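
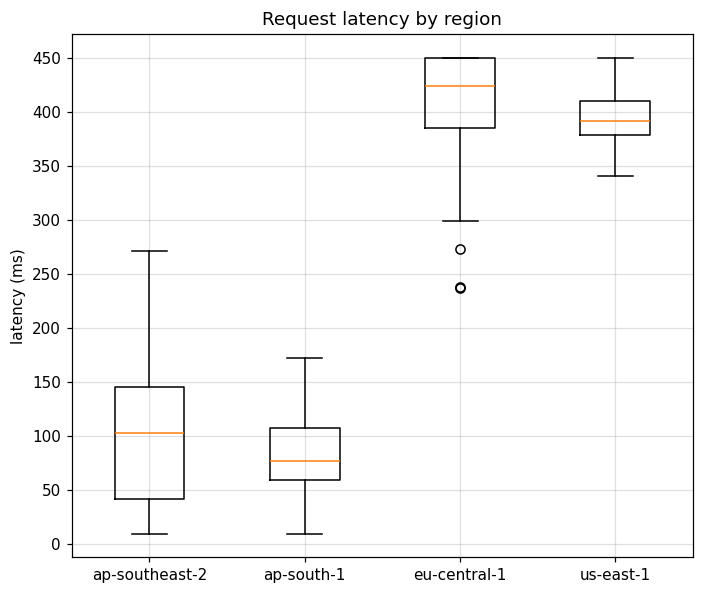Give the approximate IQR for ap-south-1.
Q3 ≈ 100, Q1 ≈ 50; IQR ≈ 50.

≈ 50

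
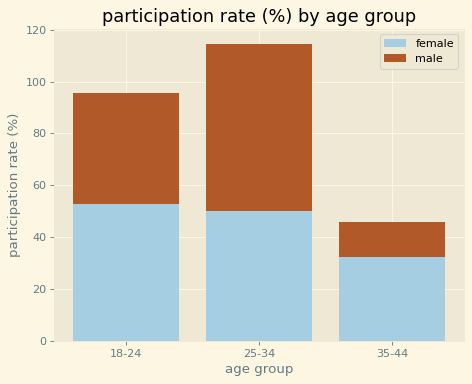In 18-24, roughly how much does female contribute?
female top ≈ 50, bottom ≈ 0; segment ≈ 50.

≈ 50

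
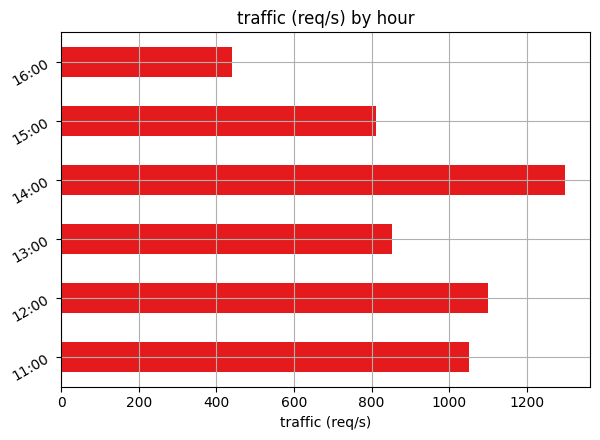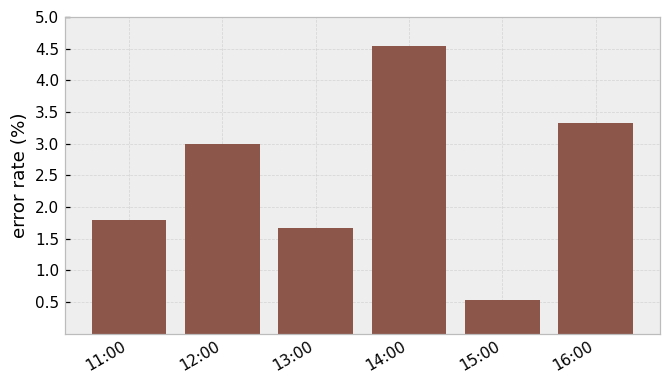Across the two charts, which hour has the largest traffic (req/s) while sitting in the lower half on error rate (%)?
11:00

Chart 2 median error rate (%) ≈ 2.5; below-median hours: 11:00, 13:00, 15:00. Among those, 11:00 has the highest traffic (req/s) (≈ 1000).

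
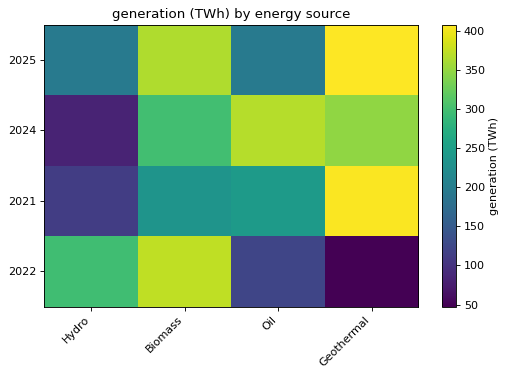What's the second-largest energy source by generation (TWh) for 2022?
Top 3 for 2022: Biomass ≈ 350, Hydro ≈ 300, Oil ≈ 100.

Hydro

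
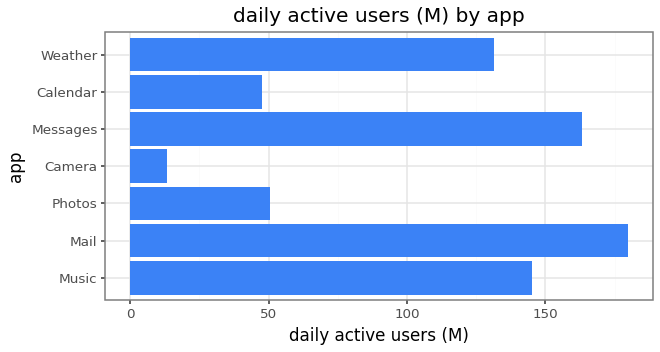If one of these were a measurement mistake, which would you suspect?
Camera ≈ 20; the rest sit between ≈ 40 and ≈ 180.

Camera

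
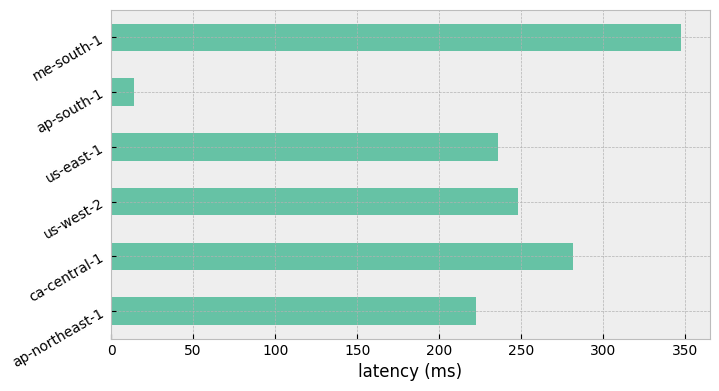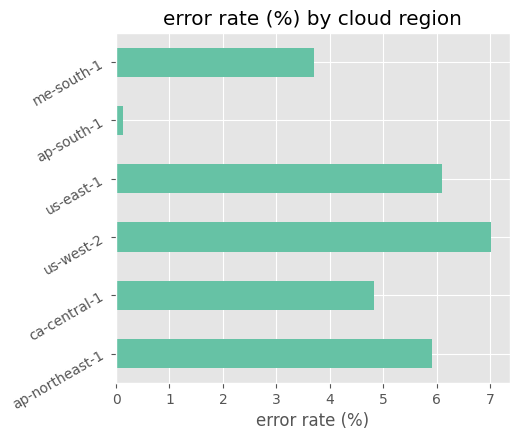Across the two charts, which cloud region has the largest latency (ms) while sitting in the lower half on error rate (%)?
me-south-1

Chart 2 median error rate (%) ≈ 5; below-median cloud regions: ca-central-1, ap-south-1, me-south-1. Among those, me-south-1 has the highest latency (ms) (≈ 350).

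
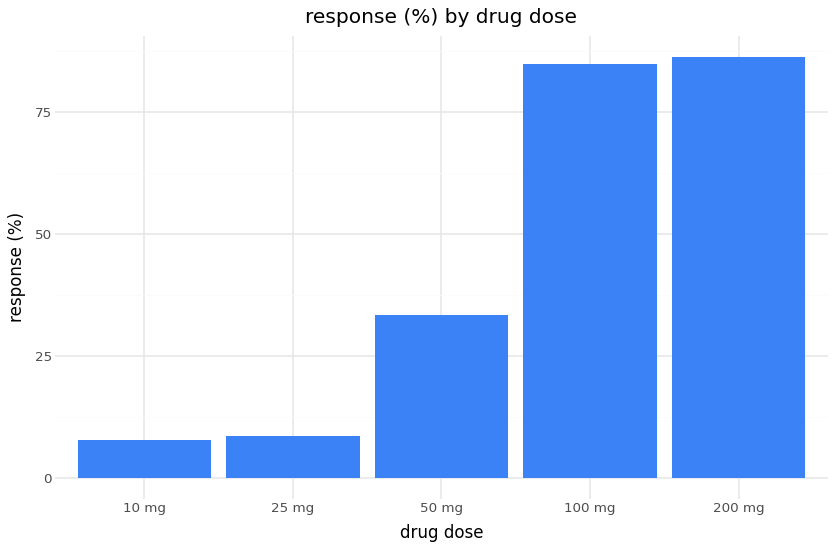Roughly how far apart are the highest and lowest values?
Max 200 mg ≈ 90, min 10 mg ≈ 10; range ≈ 80.

≈ 80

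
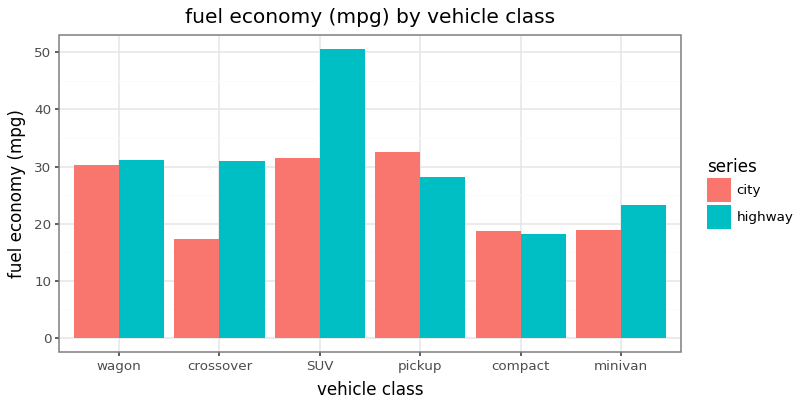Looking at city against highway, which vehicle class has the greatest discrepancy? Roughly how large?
SUV: city ≈ 30, highway ≈ 50 → gap ≈ 20. Next-largest (crossover) is only ≈ 15.

SUV, ≈ 20 mpg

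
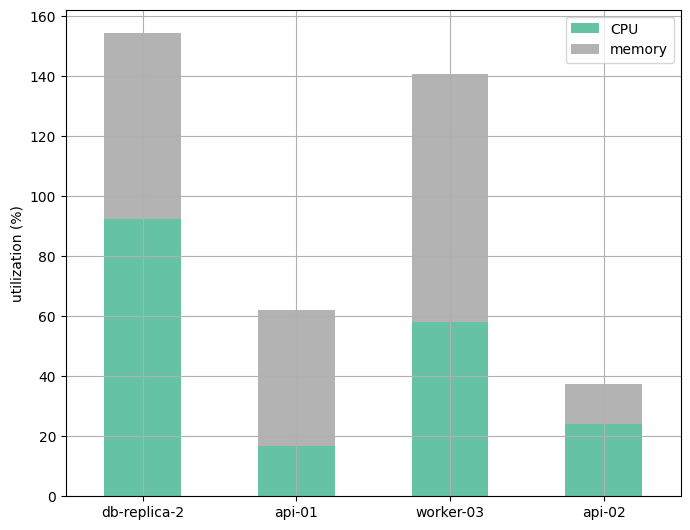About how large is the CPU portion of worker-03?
CPU top ≈ 60, bottom ≈ 0; segment ≈ 60.

≈ 60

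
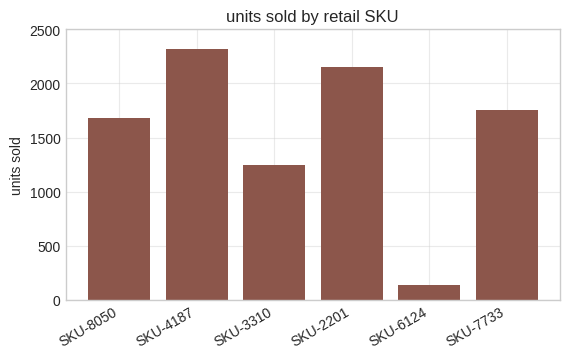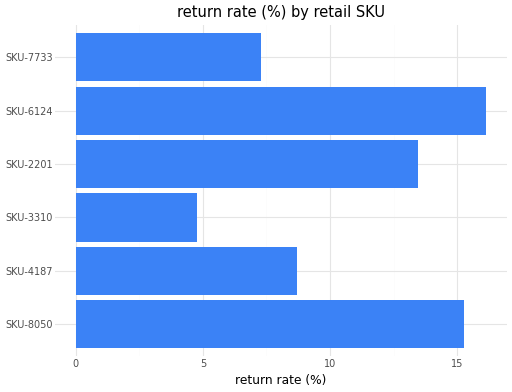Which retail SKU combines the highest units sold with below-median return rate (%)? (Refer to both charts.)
Chart 2 median return rate (%) ≈ 12; below-median retail SKUs: SKU-4187, SKU-3310, SKU-7733. Among those, SKU-4187 has the highest units sold (≈ 2500).

SKU-4187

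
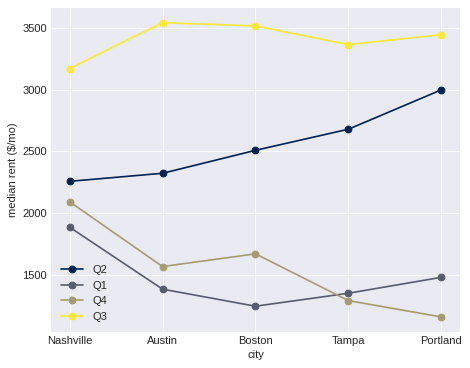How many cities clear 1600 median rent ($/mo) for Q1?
1

Above 1600: Nashville.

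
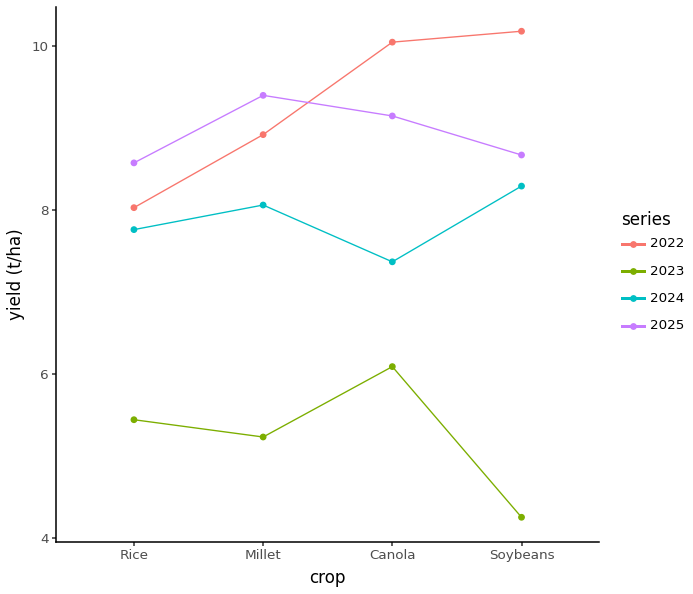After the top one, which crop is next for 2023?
Top 3 for 2023: Canola ≈ 6.0, Rice ≈ 5.5, Millet ≈ 5.0.

Rice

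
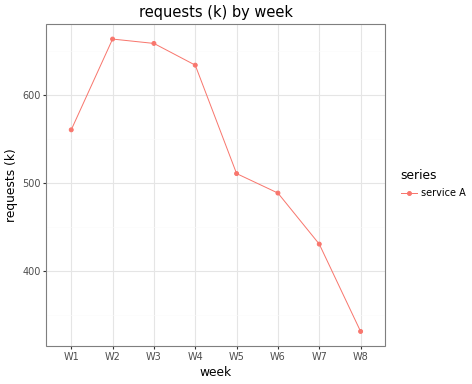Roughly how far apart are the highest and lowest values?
Max W2 ≈ 650, min W8 ≈ 350; range ≈ 300.

≈ 300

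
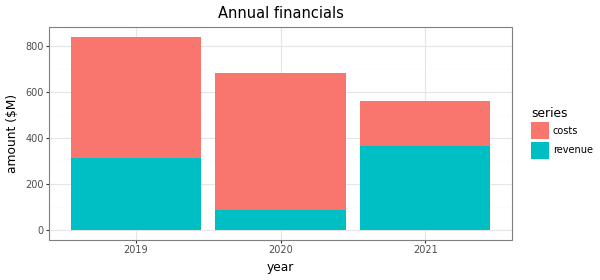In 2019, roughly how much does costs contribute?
costs top ≈ 800, bottom ≈ 300; segment ≈ 500.

≈ 500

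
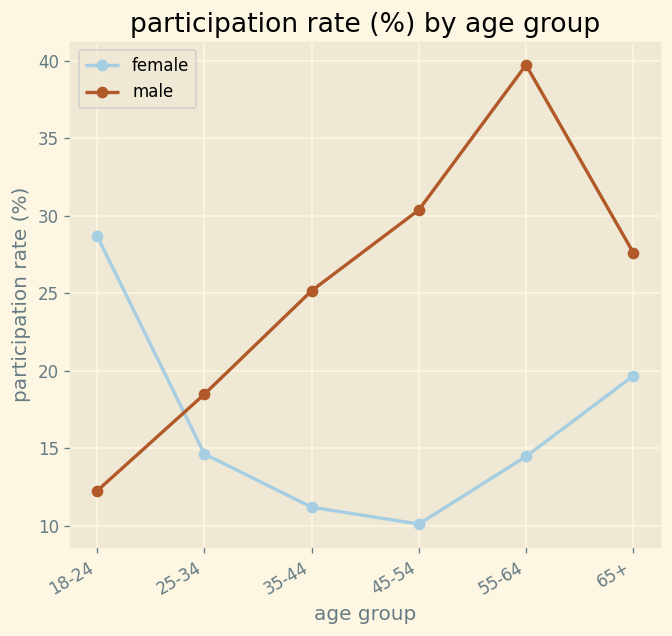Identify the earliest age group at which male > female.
18-24: male ≈ 10 vs female ≈ 30 (not yet); 25-34: male ≈ 20 vs female ≈ 15 (first crossover).

25-34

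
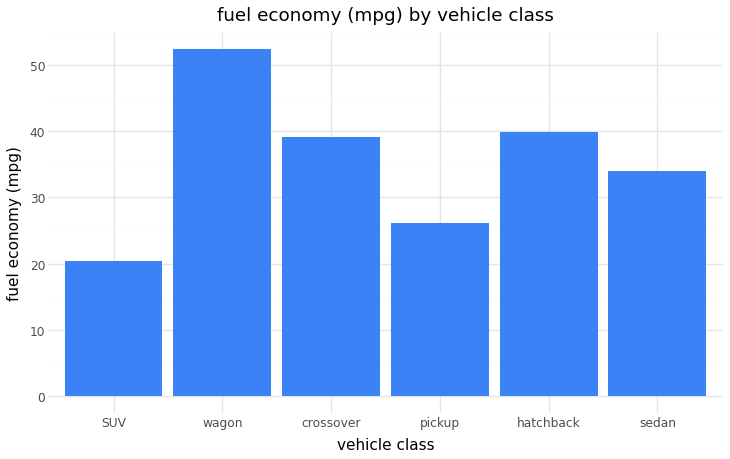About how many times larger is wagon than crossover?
≈ 1.25×

wagon ≈ 50, crossover ≈ 40; 50/40 ≈ 1.25.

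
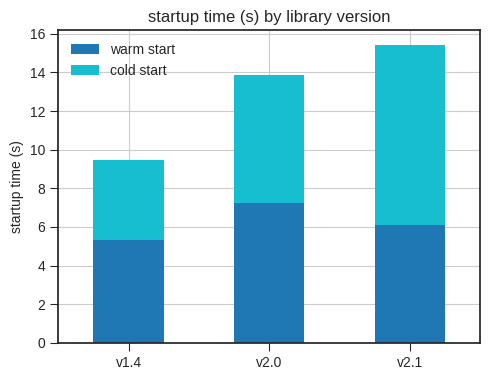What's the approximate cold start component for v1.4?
≈ 4

cold start top ≈ 10, bottom ≈ 6; segment ≈ 4.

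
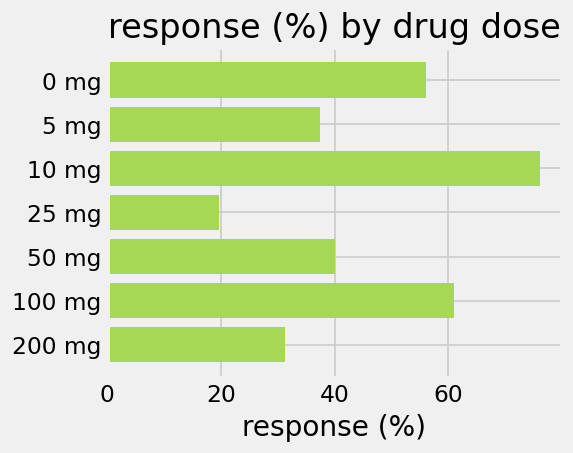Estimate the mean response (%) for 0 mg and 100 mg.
(60 + 60) / 2 ≈ 60.

≈ 60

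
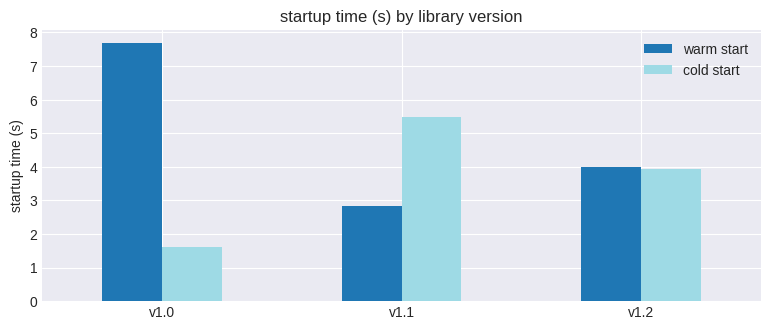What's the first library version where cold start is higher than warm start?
v1.0: cold start ≈ 2 vs warm start ≈ 8 (not yet); v1.1: cold start ≈ 5 vs warm start ≈ 3 (first crossover).

v1.1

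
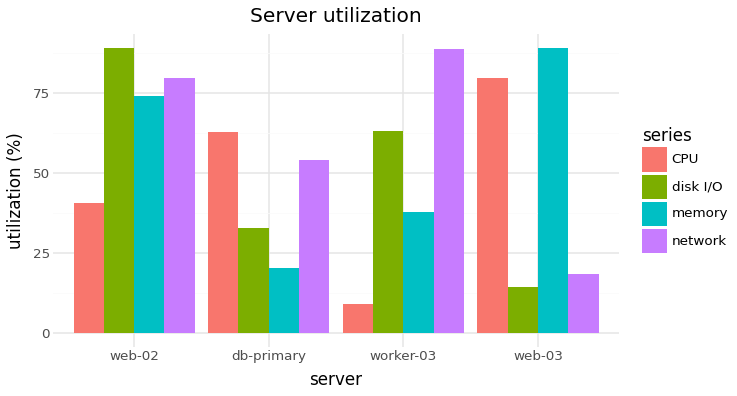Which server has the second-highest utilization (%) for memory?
Top 3 for memory: web-03 ≈ 90, web-02 ≈ 70, worker-03 ≈ 40.

web-02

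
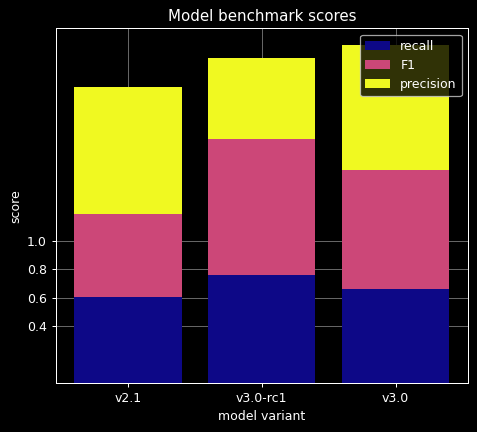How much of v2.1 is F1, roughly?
≈ 0.6

F1 top ≈ 1.2, bottom ≈ 0.6; segment ≈ 0.6.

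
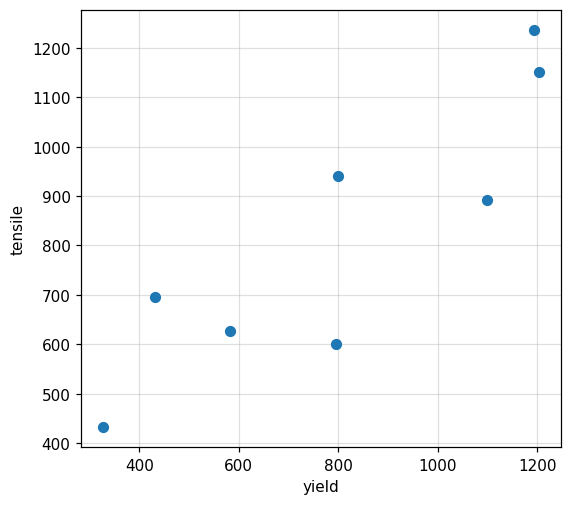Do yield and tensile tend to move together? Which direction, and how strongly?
positive, strong

Points are positively correlated; strong (|r| ≈ 0.9).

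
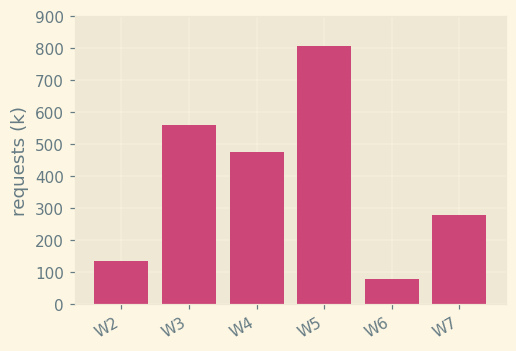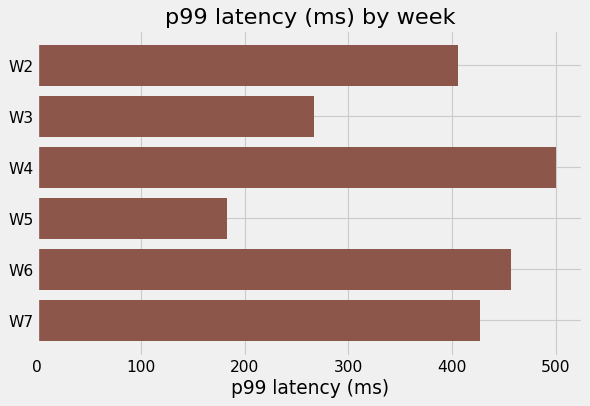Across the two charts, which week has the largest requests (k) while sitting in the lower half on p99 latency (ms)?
W5

Chart 2 median p99 latency (ms) ≈ 400; below-median weeks: W2, W3, W5. Among those, W5 has the highest requests (k) (≈ 800).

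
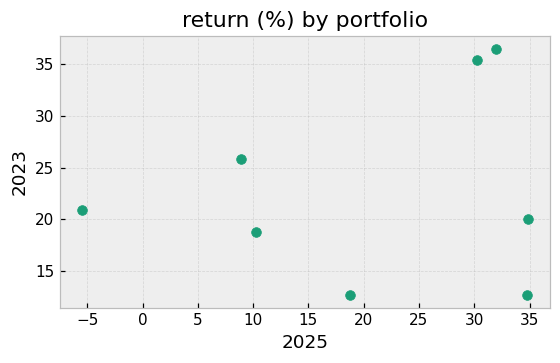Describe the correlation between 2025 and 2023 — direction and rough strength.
no clear correlation

Points are roughly uncorrelated; weak (|r| ≈ 0.2).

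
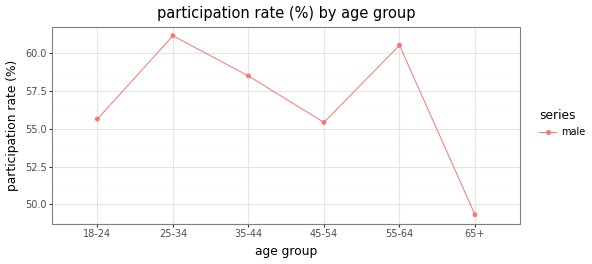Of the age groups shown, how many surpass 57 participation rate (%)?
3

Above 57: 25-34, 35-44, 55-64.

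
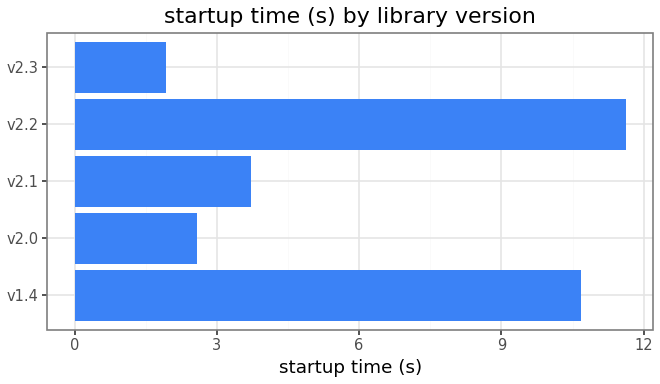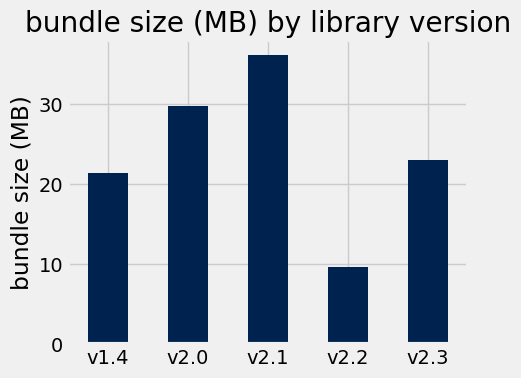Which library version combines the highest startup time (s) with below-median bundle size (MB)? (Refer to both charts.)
Chart 2 median bundle size (MB) ≈ 25; below-median library versions: v1.4, v2.2. Among those, v2.2 has the highest startup time (s) (≈ 12).

v2.2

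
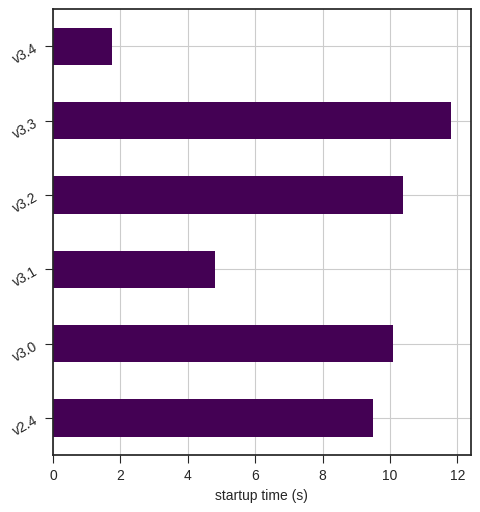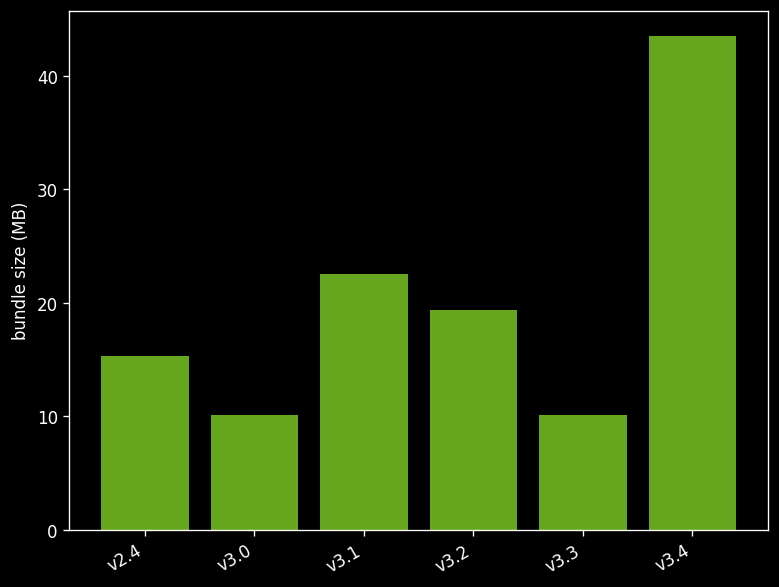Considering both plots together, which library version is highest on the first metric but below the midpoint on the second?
Chart 2 median bundle size (MB) ≈ 15; below-median library versions: v2.4, v3.0, v3.3. Among those, v3.3 has the highest startup time (s) (≈ 12).

v3.3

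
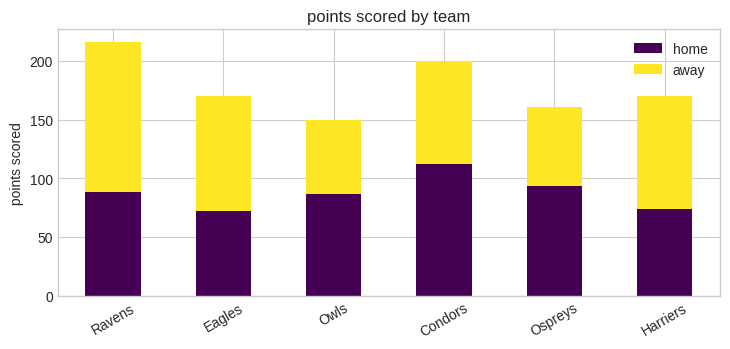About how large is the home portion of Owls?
≈ 80

home top ≈ 80, bottom ≈ 0; segment ≈ 80.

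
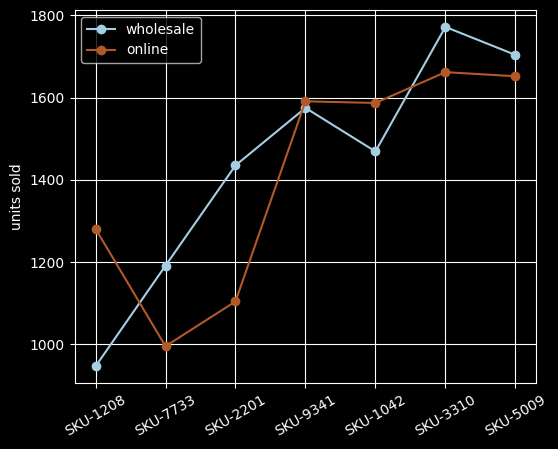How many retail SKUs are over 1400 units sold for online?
4

Above 1400: SKU-9341, SKU-1042, SKU-3310, SKU-5009.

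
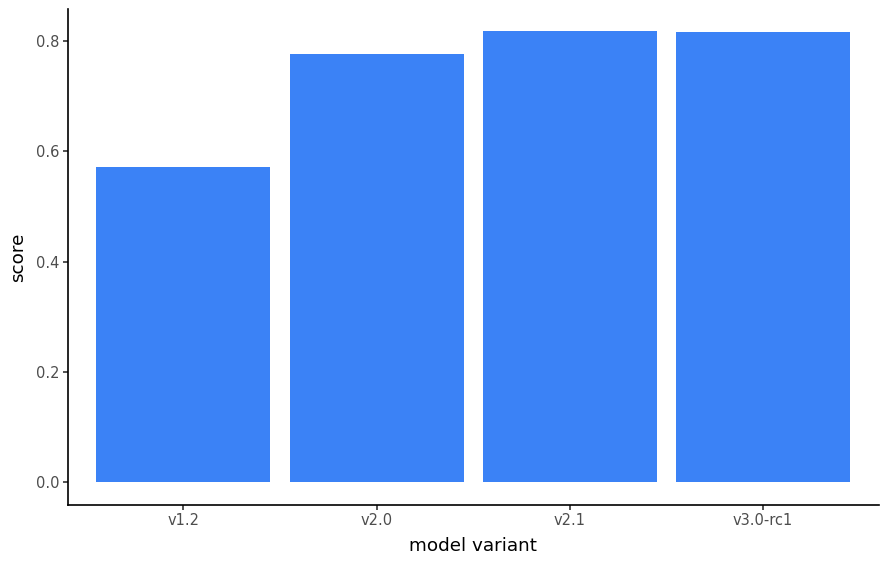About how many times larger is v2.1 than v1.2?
≈ 1.33×

v2.1 ≈ 0.8, v1.2 ≈ 0.6; 0.8/0.6 ≈ 1.33.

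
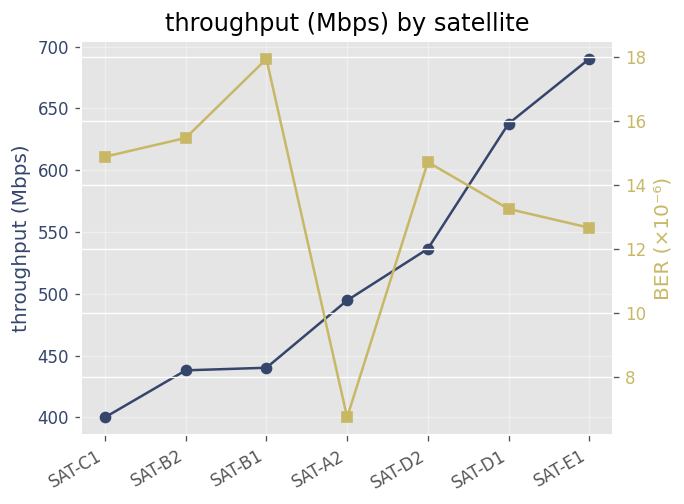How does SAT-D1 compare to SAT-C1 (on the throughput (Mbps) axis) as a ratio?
≈ 1.62×

SAT-D1 ≈ 650, SAT-C1 ≈ 400; 650/400 ≈ 1.62.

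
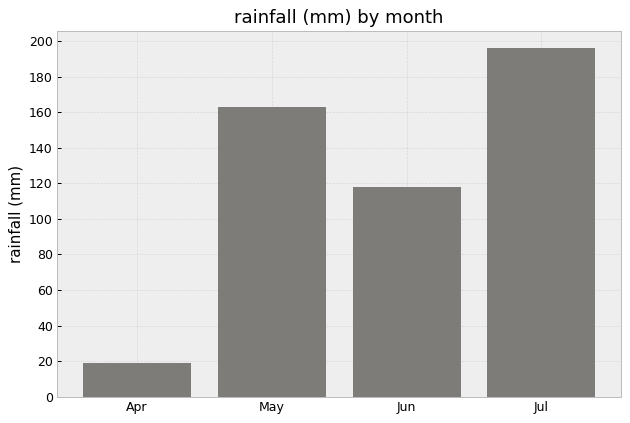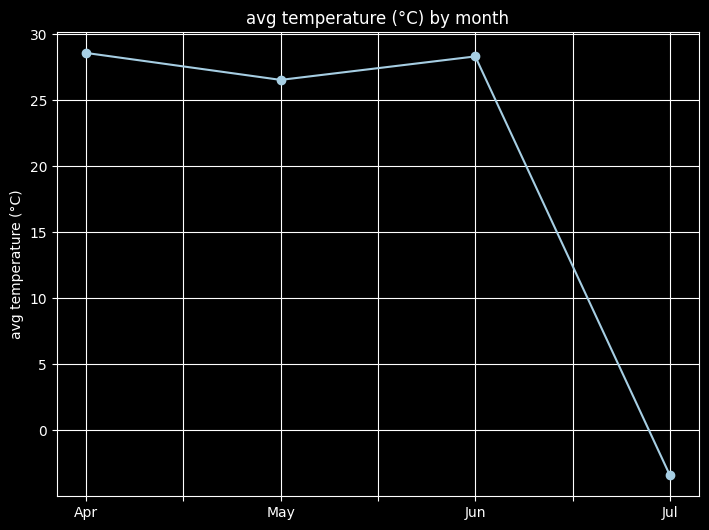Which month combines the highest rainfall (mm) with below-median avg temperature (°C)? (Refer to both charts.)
Chart 2 median avg temperature (°C) ≈ 25; below-median months: May, Jul. Among those, Jul has the highest rainfall (mm) (≈ 200).

Jul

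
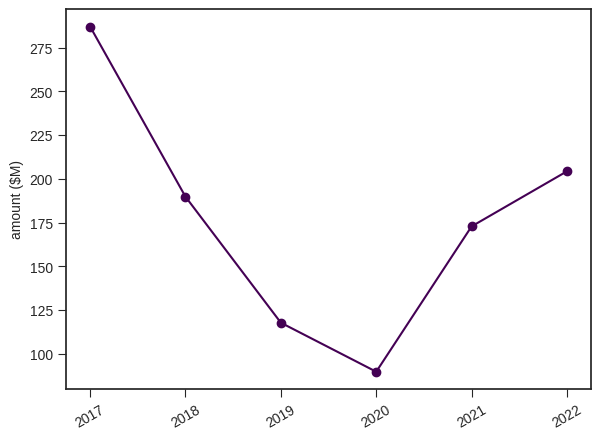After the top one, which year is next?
Top 3: 2017 ≈ 280, 2022 ≈ 200, 2018 ≈ 180.

2022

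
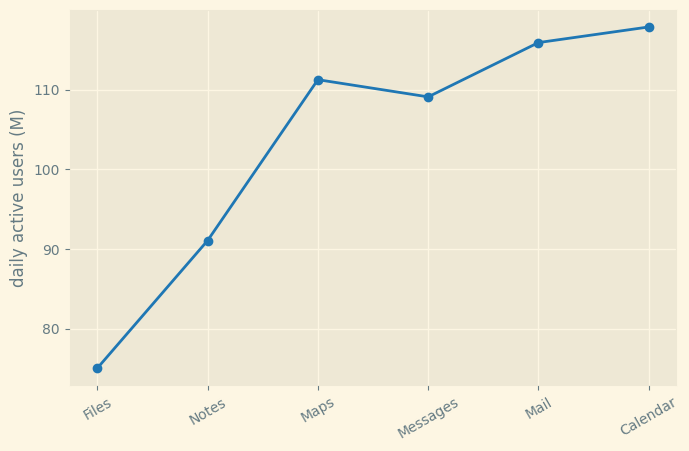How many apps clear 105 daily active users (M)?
4

Above 105: Maps, Messages, Mail, Calendar.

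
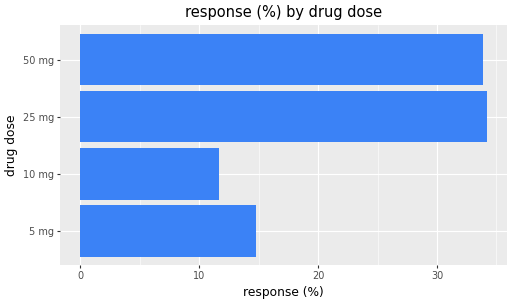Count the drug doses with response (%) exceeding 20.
Above 20: 25 mg, 50 mg.

2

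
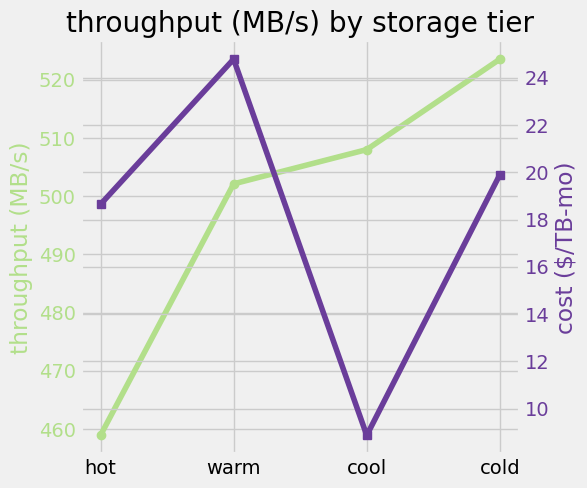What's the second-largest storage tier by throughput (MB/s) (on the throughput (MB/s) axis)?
Top 3 (on the throughput (MB/s) axis): cold ≈ 520, cool ≈ 510, warm ≈ 500.

cool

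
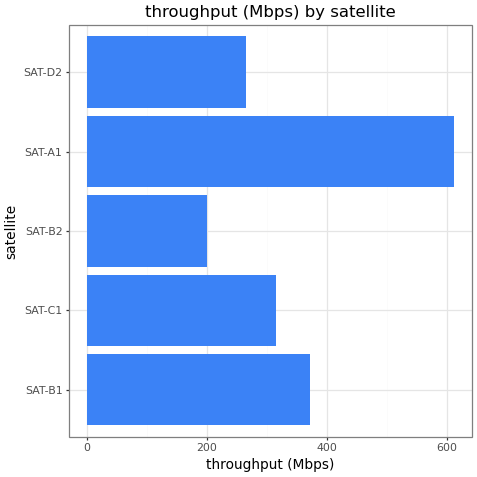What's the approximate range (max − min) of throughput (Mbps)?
Max SAT-A1 ≈ 600, min SAT-B2 ≈ 200; range ≈ 400.

≈ 400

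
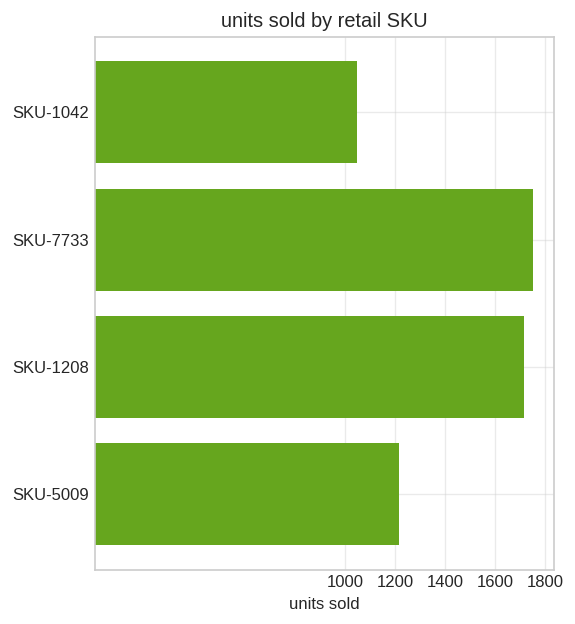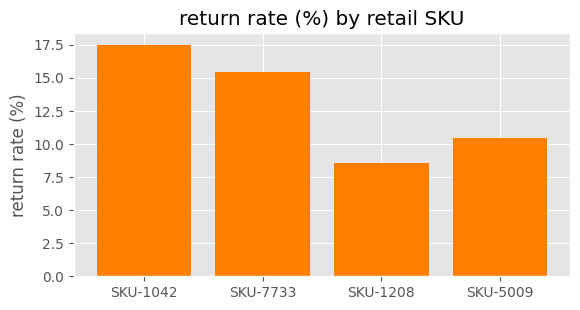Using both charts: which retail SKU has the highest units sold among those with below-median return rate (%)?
Chart 2 median return rate (%) ≈ 12; below-median retail SKUs: SKU-1208, SKU-5009. Among those, SKU-1208 has the highest units sold (≈ 1800).

SKU-1208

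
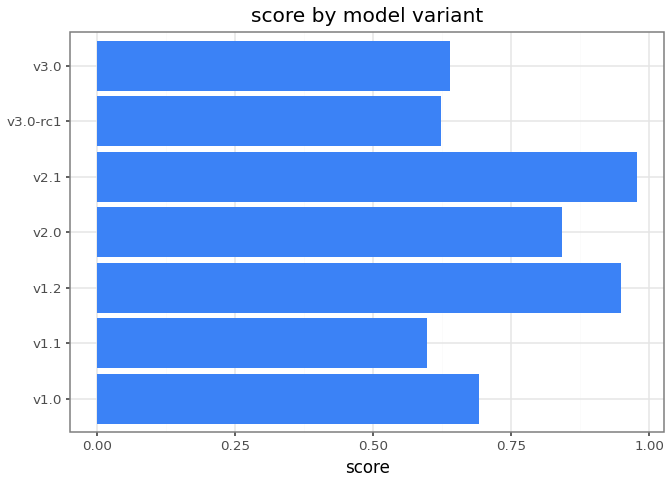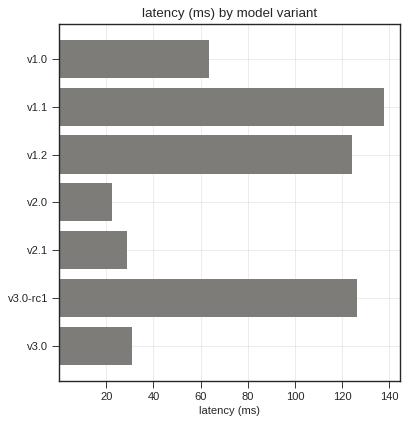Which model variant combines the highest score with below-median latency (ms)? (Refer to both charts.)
Chart 2 median latency (ms) ≈ 60; below-median model variants: v2.0, v2.1, v3.0. Among those, v2.1 has the highest score (≈ 1).

v2.1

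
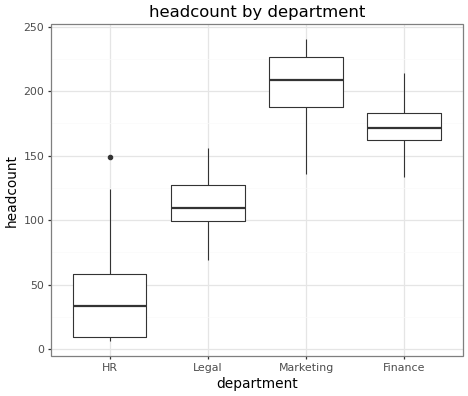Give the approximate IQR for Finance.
Q3 ≈ 180, Q1 ≈ 160; IQR ≈ 20.

≈ 20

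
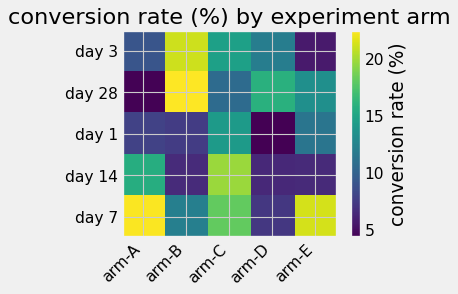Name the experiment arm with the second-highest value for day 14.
arm-A

Top 3 for day 14: arm-C ≈ 20, arm-A ≈ 16, arm-B ≈ 6.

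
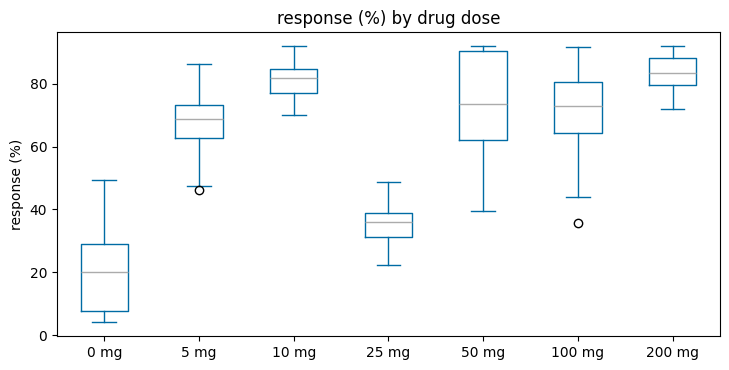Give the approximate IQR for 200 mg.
≈ 10

Q3 ≈ 90, Q1 ≈ 80; IQR ≈ 10.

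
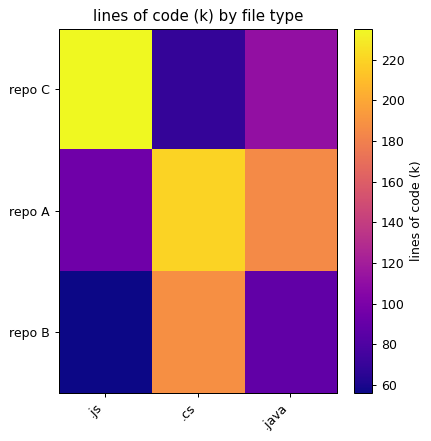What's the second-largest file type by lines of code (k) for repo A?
.java

Top 3 for repo A: .cs ≈ 220, .java ≈ 180, .js ≈ 100.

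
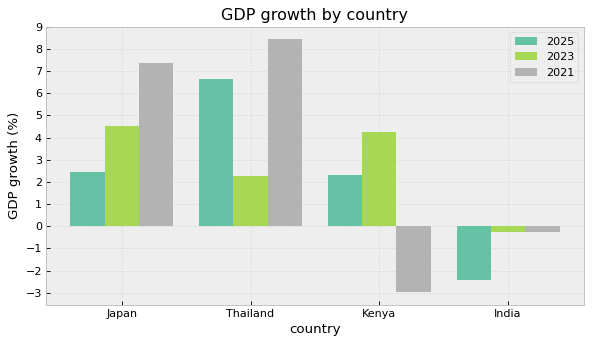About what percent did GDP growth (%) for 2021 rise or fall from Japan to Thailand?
Japan ≈ 7, Thailand ≈ 8; (8 − 7) / 7 ≈ +14.3%.

≈ +14.3%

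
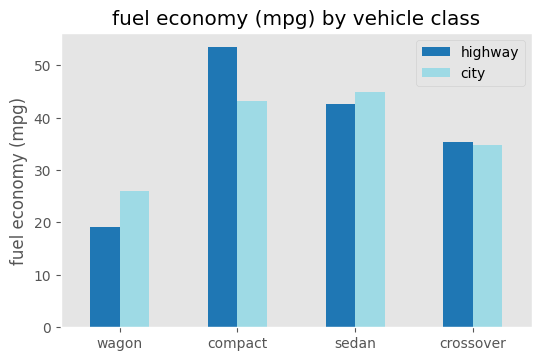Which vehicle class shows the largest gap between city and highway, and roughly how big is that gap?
compact, ≈ 10 mpg

compact: city ≈ 45, highway ≈ 55 → gap ≈ 10. Next-largest (wagon) is only ≈ 5.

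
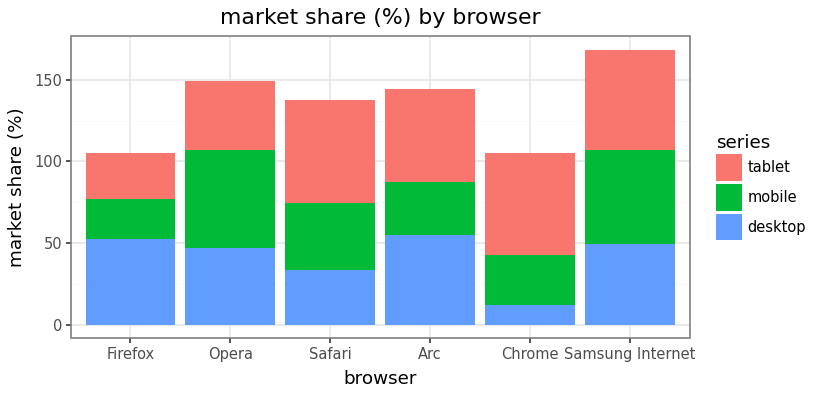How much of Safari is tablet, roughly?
tablet top ≈ 140, bottom ≈ 80; segment ≈ 60.

≈ 60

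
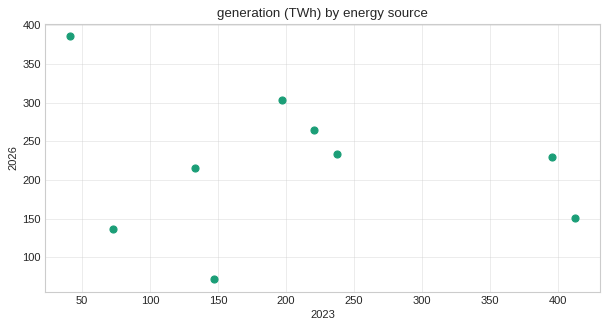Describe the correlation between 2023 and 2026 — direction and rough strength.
Points are roughly uncorrelated; weak (|r| ≈ 0.2).

no clear correlation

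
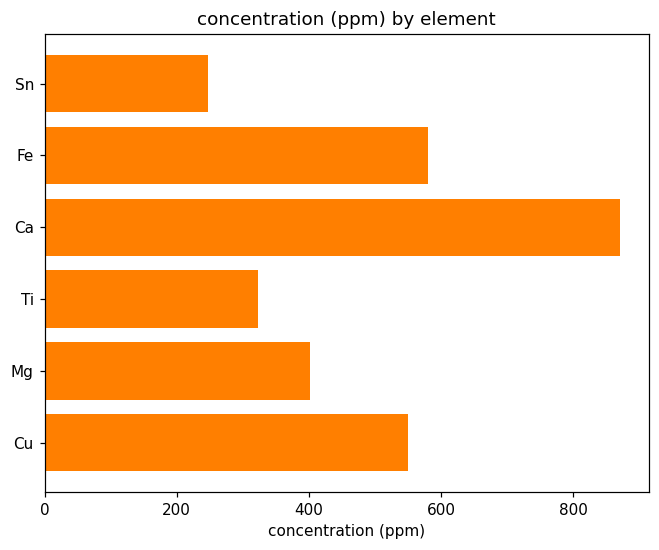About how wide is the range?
≈ 700

Max Ca ≈ 900, min Sn ≈ 200; range ≈ 700.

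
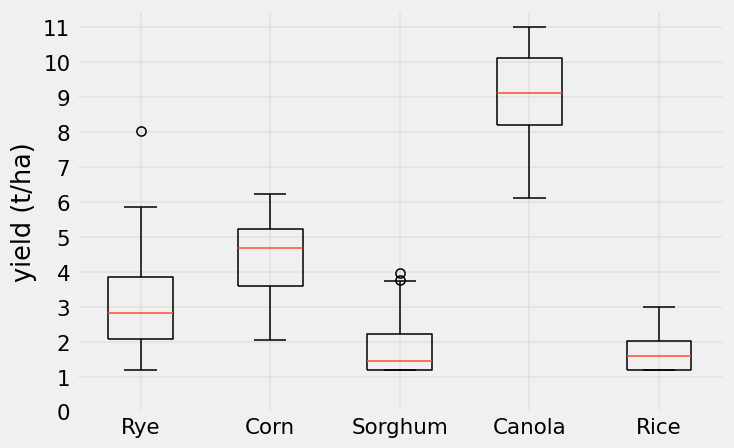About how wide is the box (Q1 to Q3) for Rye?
≈ 2

Q3 ≈ 4, Q1 ≈ 2; IQR ≈ 2.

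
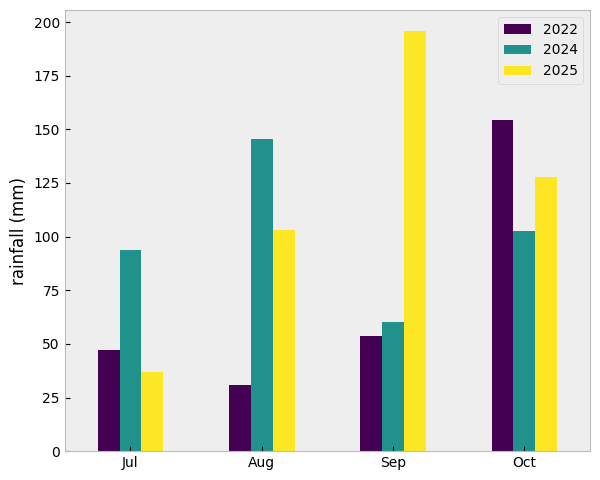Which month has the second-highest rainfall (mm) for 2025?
Top 3 for 2025: Sep ≈ 200, Oct ≈ 120, Aug ≈ 100.

Oct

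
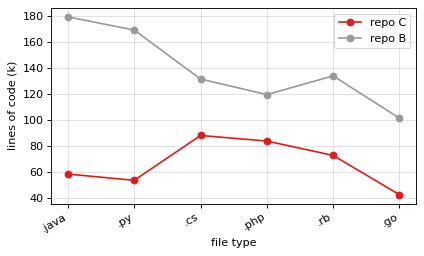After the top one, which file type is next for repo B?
.py

Top 3 for repo B: .java ≈ 180, .py ≈ 160, .rb ≈ 140.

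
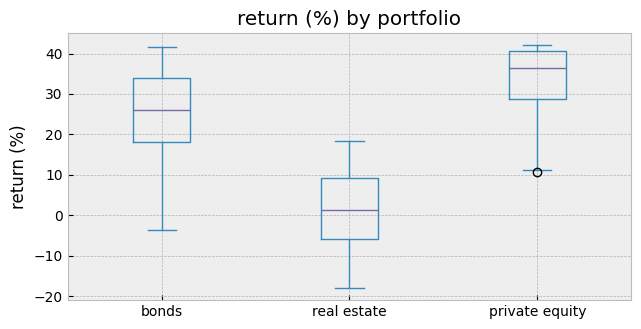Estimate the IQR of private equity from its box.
Q3 ≈ 40, Q1 ≈ 30; IQR ≈ 10.

≈ 10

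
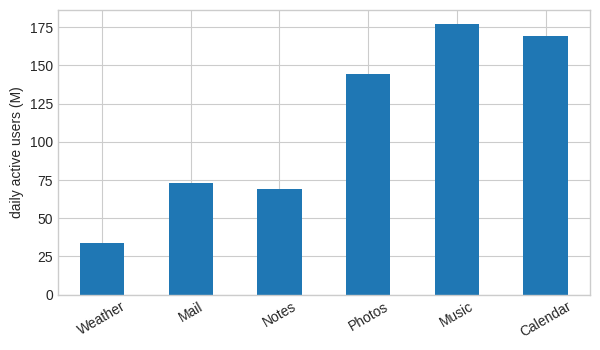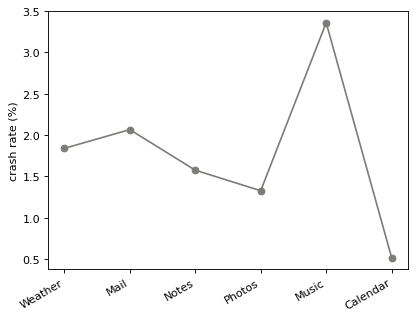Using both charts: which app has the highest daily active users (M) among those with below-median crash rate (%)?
Chart 2 median crash rate (%) ≈ 1.5; below-median apps: Notes, Photos, Calendar. Among those, Calendar has the highest daily active users (M) (≈ 160).

Calendar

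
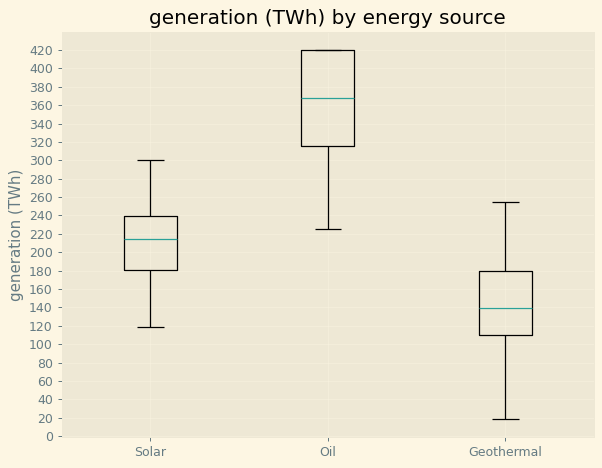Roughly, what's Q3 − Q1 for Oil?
≈ 100

Q3 ≈ 420, Q1 ≈ 320; IQR ≈ 100.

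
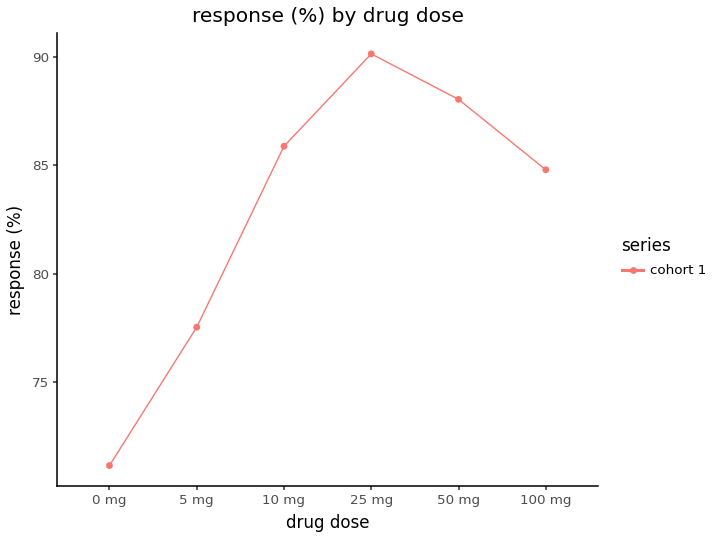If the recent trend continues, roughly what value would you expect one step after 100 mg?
≈ 81

Last three: 90, 88, 84 → slope ≈ -3/step → next ≈ 81.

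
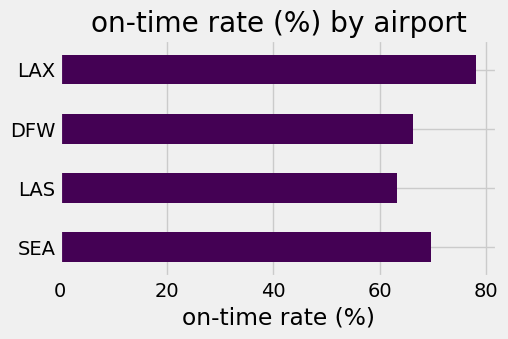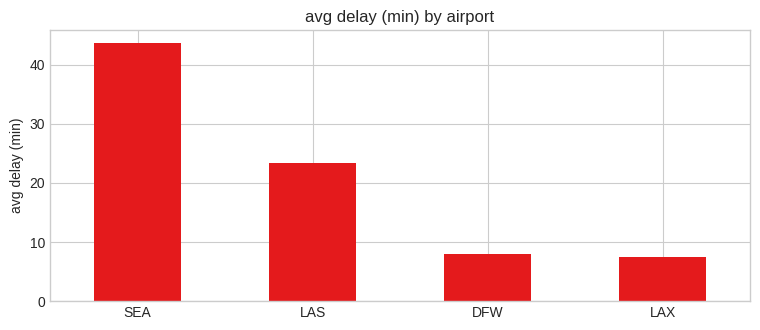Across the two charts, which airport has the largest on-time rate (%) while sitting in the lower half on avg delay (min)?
LAX

Chart 2 median avg delay (min) ≈ 15; below-median airports: DFW, LAX. Among those, LAX has the highest on-time rate (%) (≈ 80).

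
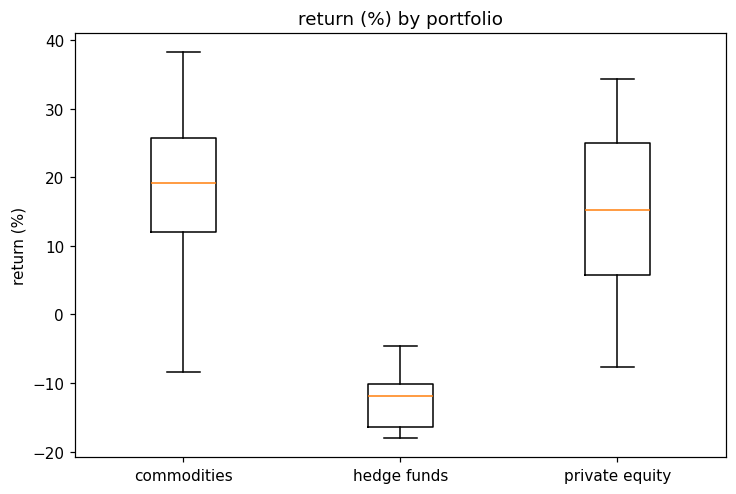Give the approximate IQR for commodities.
≈ 15

Q3 ≈ 25, Q1 ≈ 10; IQR ≈ 15.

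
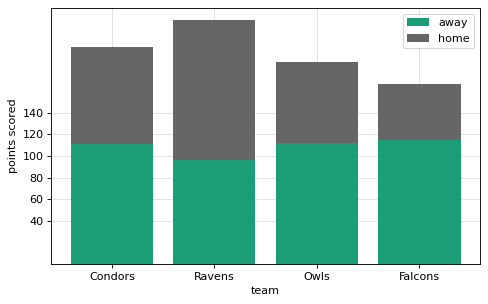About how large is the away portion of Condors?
away top ≈ 120, bottom ≈ 0; segment ≈ 120.

≈ 120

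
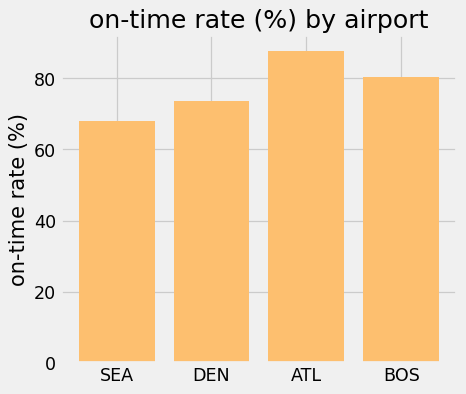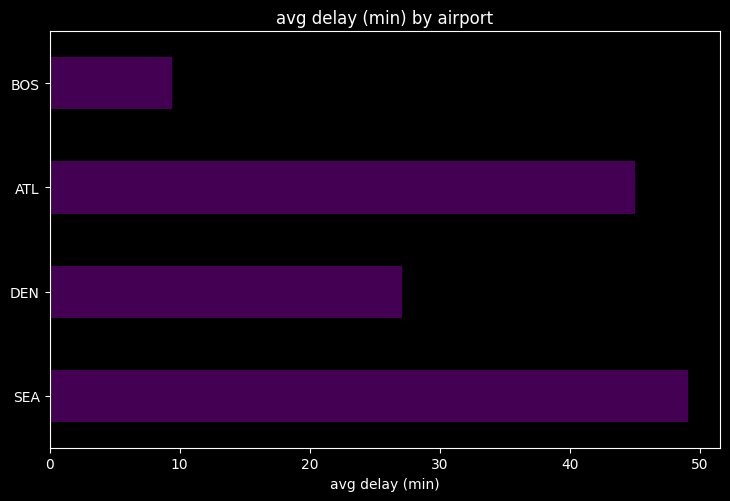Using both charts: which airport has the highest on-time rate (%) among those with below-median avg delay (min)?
BOS

Chart 2 median avg delay (min) ≈ 35; below-median airports: DEN, BOS. Among those, BOS has the highest on-time rate (%) (≈ 80).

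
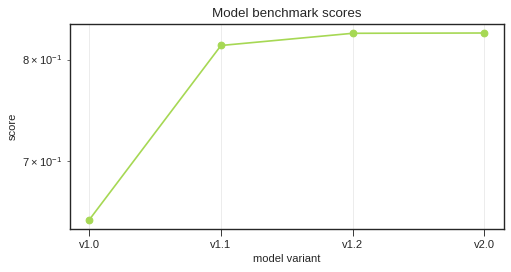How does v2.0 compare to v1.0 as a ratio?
v2.0 ≈ 0.82, v1.0 ≈ 0.64; 0.82/0.64 ≈ 1.28.

≈ 1.28×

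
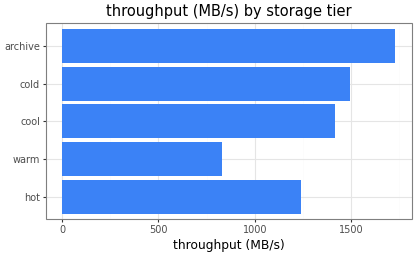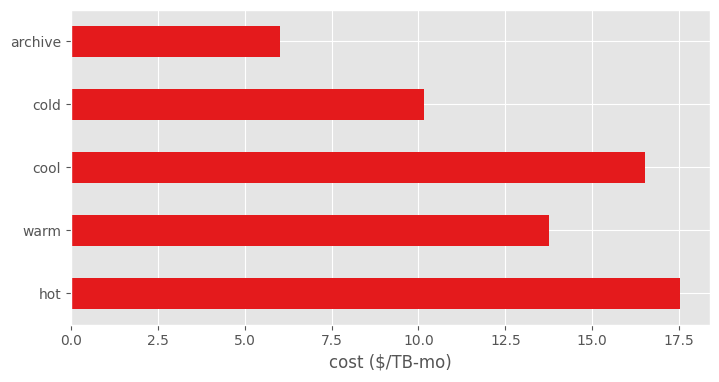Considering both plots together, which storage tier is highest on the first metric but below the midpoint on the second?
archive

Chart 2 median cost ($/TB-mo) ≈ 14; below-median storage tiers: cold, archive. Among those, archive has the highest throughput (MB/s) (≈ 1800).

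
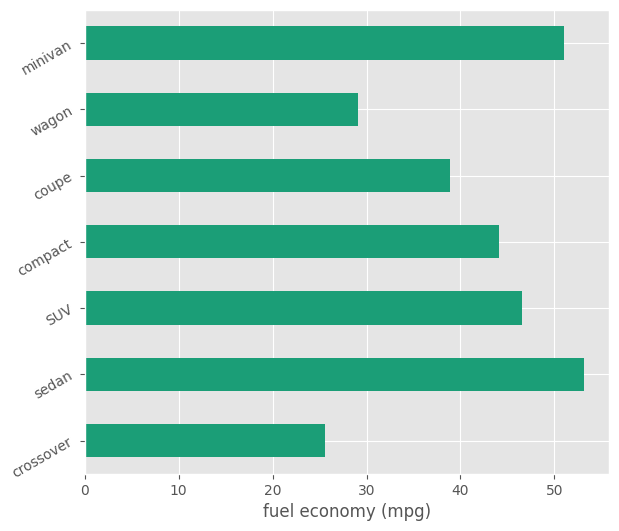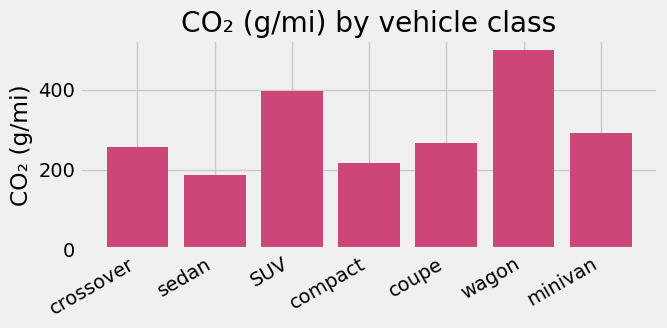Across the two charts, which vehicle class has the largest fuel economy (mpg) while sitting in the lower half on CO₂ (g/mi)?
Chart 2 median CO₂ (g/mi) ≈ 250; below-median vehicle classes: crossover, sedan, compact. Among those, sedan has the highest fuel economy (mpg) (≈ 55).

sedan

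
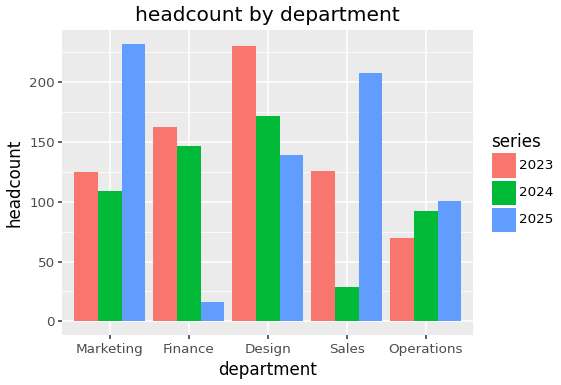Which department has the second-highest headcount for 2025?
Sales

Top 3 for 2025: Marketing ≈ 240, Sales ≈ 200, Design ≈ 140.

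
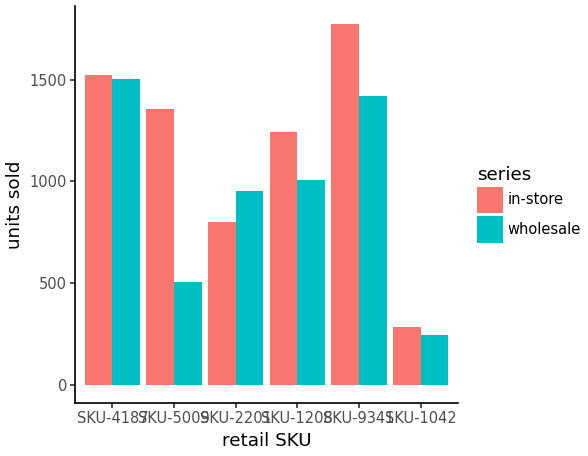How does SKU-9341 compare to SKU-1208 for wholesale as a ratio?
SKU-9341 ≈ 1400, SKU-1208 ≈ 1000; 1400/1000 ≈ 1.4.

≈ 1.4×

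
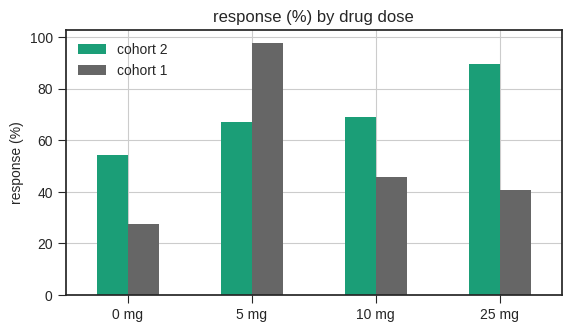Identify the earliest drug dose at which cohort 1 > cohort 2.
5 mg

0 mg: cohort 1 ≈ 30 vs cohort 2 ≈ 50 (not yet); 5 mg: cohort 1 ≈ 100 vs cohort 2 ≈ 70 (first crossover).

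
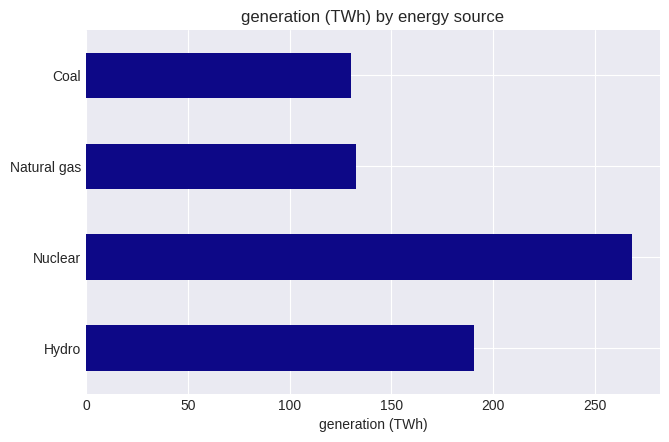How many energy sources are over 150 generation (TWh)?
2

Above 150: Hydro, Nuclear.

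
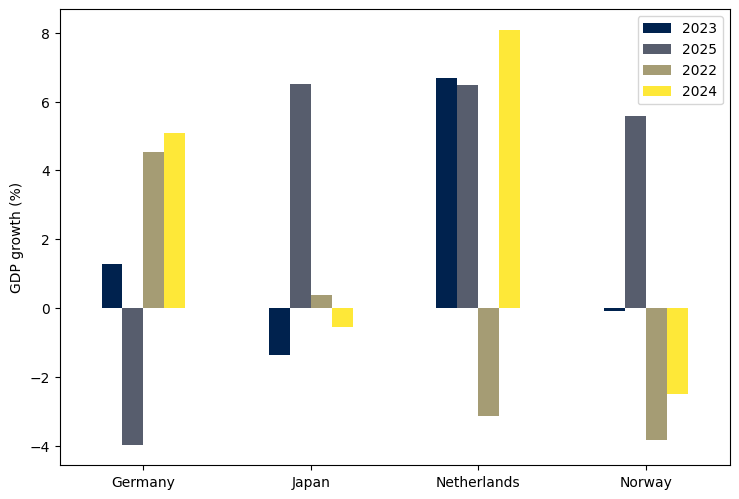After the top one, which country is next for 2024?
Germany

Top 3 for 2024: Netherlands ≈ 8, Germany ≈ 6, Japan ≈ 0.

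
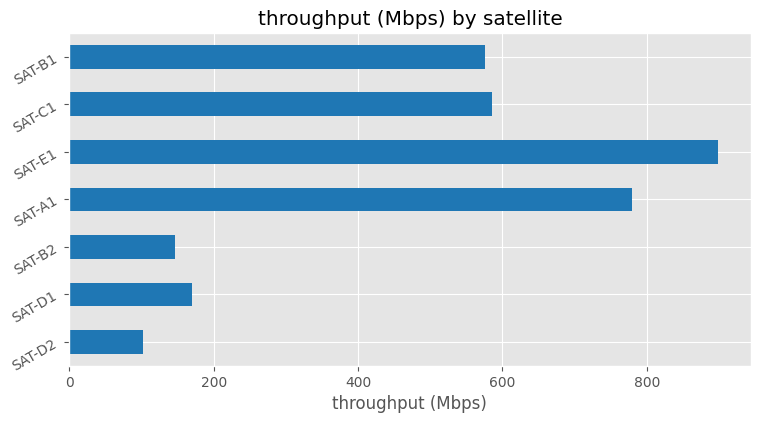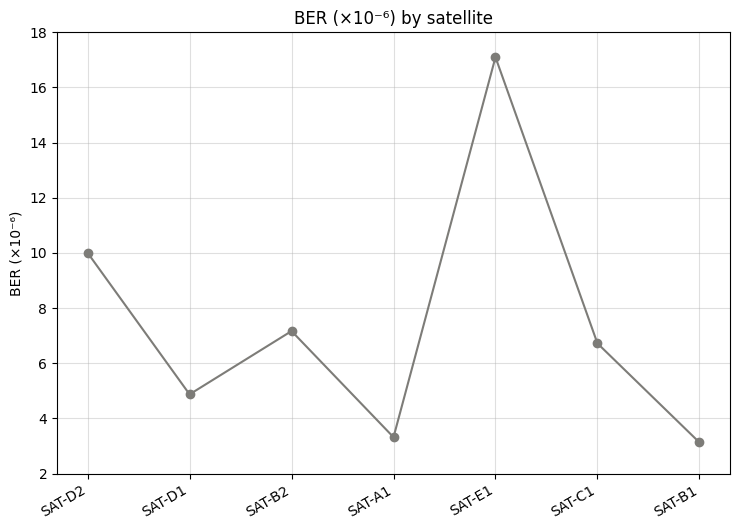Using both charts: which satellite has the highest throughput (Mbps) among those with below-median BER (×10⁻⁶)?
Chart 2 median BER (×10⁻⁶) ≈ 6; below-median satellites: SAT-D1, SAT-A1, SAT-B1. Among those, SAT-A1 has the highest throughput (Mbps) (≈ 800).

SAT-A1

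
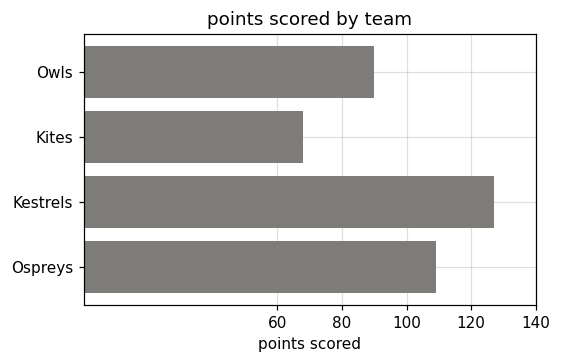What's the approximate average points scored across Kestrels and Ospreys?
(120 + 100) / 2 ≈ 110.

≈ 110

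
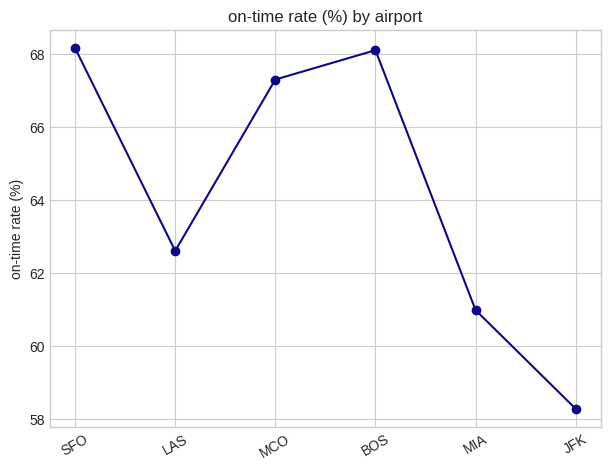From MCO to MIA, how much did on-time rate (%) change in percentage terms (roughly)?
≈ -9%

MCO ≈ 67, MIA ≈ 61; (61 − 67) / 67 ≈ -9%.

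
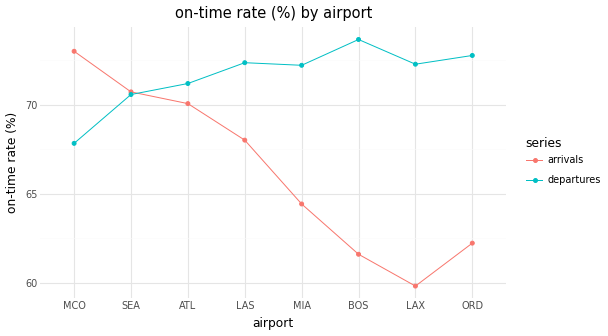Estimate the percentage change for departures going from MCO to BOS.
≈ +8.8%

MCO ≈ 68, BOS ≈ 74; (74 − 68) / 68 ≈ +8.8%.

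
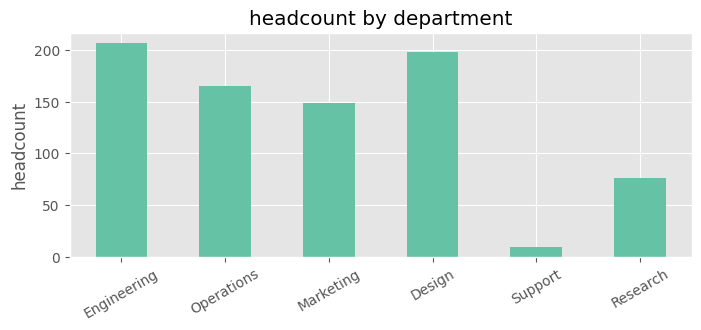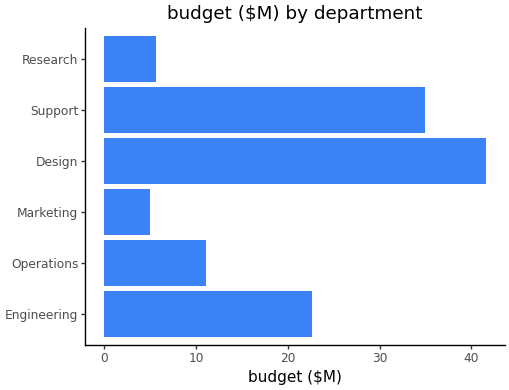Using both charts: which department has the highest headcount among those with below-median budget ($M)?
Operations

Chart 2 median budget ($M) ≈ 15; below-median departments: Operations, Marketing, Research. Among those, Operations has the highest headcount (≈ 160).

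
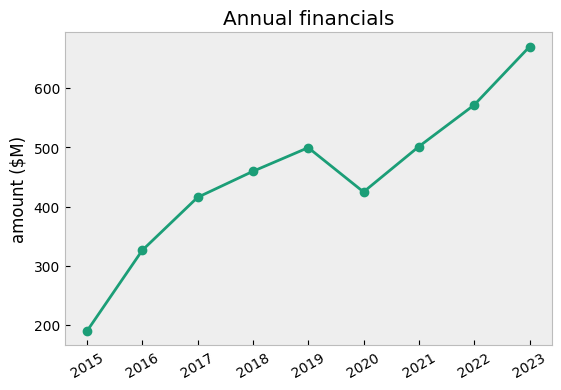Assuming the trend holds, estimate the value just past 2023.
Last three: 500, 550, 650 → slope ≈ 75/step → next ≈ 725.

≈ 725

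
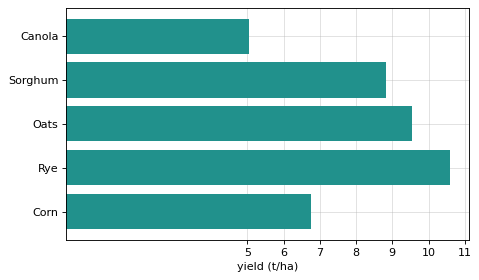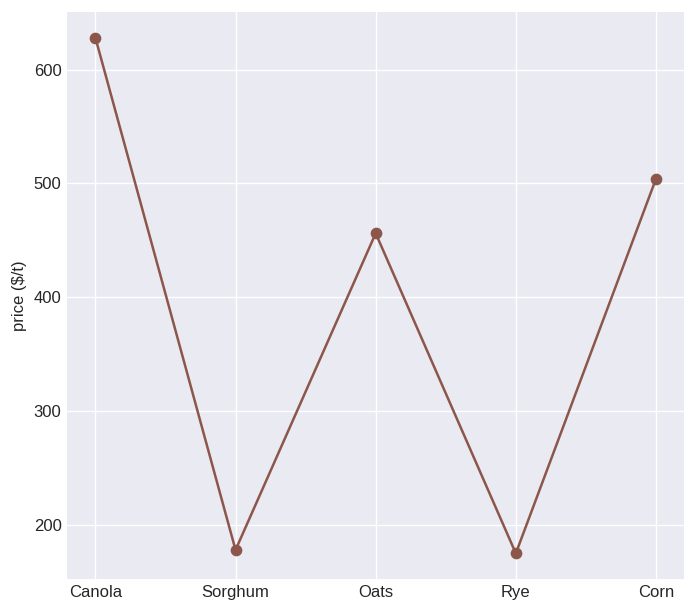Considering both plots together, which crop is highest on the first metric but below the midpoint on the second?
Chart 2 median price ($/t) ≈ 500; below-median crops: Sorghum, Rye. Among those, Rye has the highest yield (t/ha) (≈ 11).

Rye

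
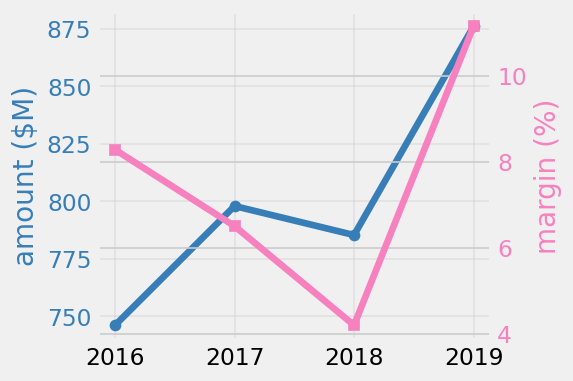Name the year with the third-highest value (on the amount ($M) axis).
Top 4 (on the amount ($M) axis): 2019 ≈ 880, 2017 ≈ 800, 2018 ≈ 780, 2016 ≈ 740.

2018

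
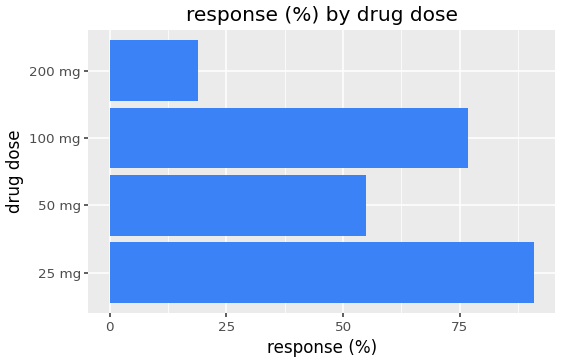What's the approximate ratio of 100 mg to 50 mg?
100 mg ≈ 80, 50 mg ≈ 50; 80/50 ≈ 1.6.

≈ 1.6×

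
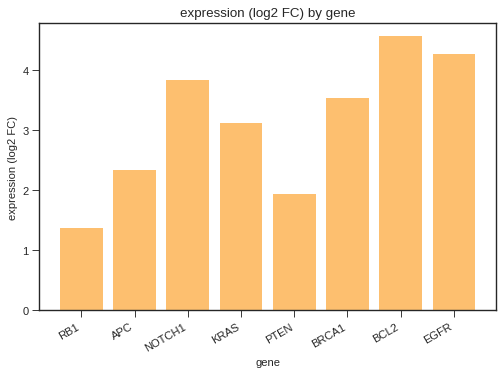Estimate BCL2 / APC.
BCL2 ≈ 4.5, APC ≈ 2.5; 4.5/2.5 ≈ 1.8.

≈ 1.8×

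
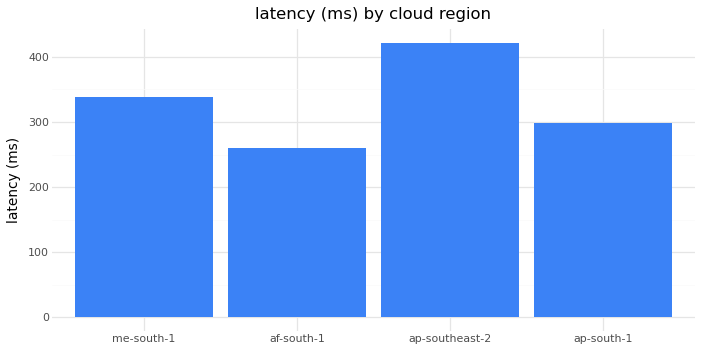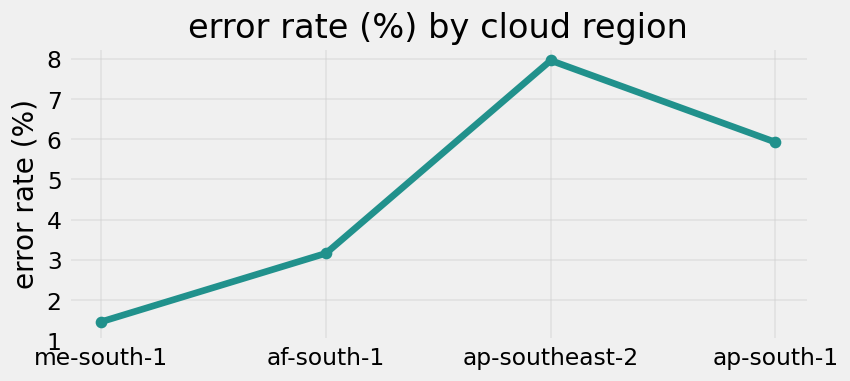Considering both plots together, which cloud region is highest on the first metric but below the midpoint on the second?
Chart 2 median error rate (%) ≈ 5; below-median cloud regions: me-south-1, af-south-1. Among those, me-south-1 has the highest latency (ms) (≈ 350).

me-south-1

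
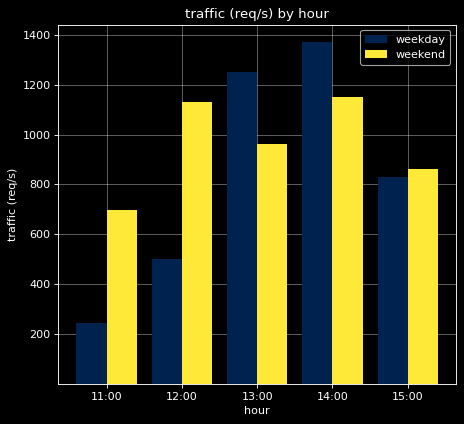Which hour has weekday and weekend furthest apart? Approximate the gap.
12:00: weekday ≈ 400, weekend ≈ 1200 → gap ≈ 800. Next-largest (11:00) is only ≈ 400.

12:00, ≈ 800 req/s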